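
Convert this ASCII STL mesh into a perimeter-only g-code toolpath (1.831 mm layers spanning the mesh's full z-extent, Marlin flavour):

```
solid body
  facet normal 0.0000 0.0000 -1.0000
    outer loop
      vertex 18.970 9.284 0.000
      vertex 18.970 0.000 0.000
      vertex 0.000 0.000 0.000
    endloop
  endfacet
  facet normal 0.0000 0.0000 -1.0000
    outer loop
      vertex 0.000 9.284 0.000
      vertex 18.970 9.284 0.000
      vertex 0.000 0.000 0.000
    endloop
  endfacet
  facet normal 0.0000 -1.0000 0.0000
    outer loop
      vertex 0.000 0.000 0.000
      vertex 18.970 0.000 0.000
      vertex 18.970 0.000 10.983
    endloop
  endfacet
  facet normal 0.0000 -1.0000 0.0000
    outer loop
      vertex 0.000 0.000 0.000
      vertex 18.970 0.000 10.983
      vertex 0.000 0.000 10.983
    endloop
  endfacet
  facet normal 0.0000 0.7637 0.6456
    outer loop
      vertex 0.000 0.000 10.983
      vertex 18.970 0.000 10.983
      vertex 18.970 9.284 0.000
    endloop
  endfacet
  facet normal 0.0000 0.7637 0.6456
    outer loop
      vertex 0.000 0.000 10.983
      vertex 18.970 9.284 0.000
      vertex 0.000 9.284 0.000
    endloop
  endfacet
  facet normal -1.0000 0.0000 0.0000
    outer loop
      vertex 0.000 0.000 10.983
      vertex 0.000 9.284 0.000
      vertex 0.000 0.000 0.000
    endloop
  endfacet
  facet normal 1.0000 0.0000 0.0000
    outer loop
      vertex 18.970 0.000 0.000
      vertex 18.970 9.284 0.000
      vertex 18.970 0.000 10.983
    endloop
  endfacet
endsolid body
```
; perimeter-only toolpath
G21 ; units = mm
G90 ; absolute positioning
G28 ; home
; layer 1
G0 Z1.831
G0 X0.000 Y0.000
G1 X18.970 Y0.000
G1 X18.970 Y7.737
G1 X0.000 Y7.737
G1 X0.000 Y0.000
; layer 2
G0 Z3.661
G0 X0.000 Y0.000
G1 X18.970 Y0.000
G1 X18.970 Y6.189
G1 X0.000 Y6.189
G1 X0.000 Y0.000
; layer 3
G0 Z5.492
G0 X0.000 Y0.000
G1 X18.970 Y0.000
G1 X18.970 Y4.642
G1 X0.000 Y4.642
G1 X0.000 Y0.000
; layer 4
G0 Z7.322
G0 X0.000 Y0.000
G1 X18.970 Y0.000
G1 X18.970 Y3.095
G1 X0.000 Y3.095
G1 X0.000 Y0.000
; layer 5
G0 Z9.152
G0 X0.000 Y0.000
G1 X18.970 Y0.000
G1 X18.970 Y1.547
G1 X0.000 Y1.547
G1 X0.000 Y0.000
M2 ; end

The solid is a wedge (ramp): 19 × 9.28 mm base, rising to 11 mm along the y=0 edge and sloping linearly to z=0 at y=9.28. Slicing at Δz = 1.831 mm — 6 equal slices spanning the solid's height, so layer i sits at z = i·h/6 — gives 5 non-empty perimeters. Each is a 4-segment closed polygon; G0 lifts to the layer z and rapids to the start vertex, then G1 traces the edges. The cross-section shrinks linearly with z (the slice at the apex is degenerate and omitted).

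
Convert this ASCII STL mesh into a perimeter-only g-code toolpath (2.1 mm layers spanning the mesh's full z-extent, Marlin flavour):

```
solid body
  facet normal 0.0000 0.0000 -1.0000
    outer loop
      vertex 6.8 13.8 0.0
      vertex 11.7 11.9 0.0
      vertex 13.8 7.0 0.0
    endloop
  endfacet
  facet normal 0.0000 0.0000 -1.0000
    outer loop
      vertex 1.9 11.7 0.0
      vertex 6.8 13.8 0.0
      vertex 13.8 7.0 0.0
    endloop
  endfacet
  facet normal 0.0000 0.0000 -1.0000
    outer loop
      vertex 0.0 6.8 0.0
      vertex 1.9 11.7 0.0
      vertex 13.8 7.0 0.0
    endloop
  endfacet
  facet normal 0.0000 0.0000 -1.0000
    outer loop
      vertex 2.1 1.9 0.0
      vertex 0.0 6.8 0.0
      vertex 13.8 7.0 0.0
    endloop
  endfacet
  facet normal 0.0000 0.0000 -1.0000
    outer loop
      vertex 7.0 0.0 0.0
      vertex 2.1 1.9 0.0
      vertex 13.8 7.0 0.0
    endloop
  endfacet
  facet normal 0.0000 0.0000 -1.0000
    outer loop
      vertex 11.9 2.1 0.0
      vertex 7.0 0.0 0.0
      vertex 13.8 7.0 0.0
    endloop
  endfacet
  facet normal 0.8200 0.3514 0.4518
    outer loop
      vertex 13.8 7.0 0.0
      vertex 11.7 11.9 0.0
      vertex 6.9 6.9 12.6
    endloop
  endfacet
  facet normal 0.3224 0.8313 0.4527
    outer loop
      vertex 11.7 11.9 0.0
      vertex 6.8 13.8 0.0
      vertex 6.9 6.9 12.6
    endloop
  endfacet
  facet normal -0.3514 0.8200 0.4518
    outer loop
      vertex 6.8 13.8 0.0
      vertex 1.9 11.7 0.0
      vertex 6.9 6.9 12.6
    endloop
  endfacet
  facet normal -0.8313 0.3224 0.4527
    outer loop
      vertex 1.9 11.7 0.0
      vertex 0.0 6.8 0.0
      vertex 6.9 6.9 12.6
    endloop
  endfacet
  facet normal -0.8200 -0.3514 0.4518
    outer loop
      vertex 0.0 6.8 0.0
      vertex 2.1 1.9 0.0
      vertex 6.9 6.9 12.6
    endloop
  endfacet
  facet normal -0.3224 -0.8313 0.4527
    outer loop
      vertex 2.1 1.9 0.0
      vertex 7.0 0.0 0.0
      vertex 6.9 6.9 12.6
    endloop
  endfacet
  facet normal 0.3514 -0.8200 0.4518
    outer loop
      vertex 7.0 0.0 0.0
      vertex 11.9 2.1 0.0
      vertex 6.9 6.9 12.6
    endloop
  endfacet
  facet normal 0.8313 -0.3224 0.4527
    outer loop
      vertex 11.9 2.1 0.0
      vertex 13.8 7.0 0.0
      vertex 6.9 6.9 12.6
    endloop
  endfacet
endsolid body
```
; perimeter-only toolpath
G21 ; units = mm
G90 ; absolute positioning
G28 ; home
; layer 1
G0 Z2.1
G0 X12.7 Y7.0
G1 X10.9 Y11.1
G1 X6.8 Y12.7
G1 X2.7 Y10.9
G1 X1.2 Y6.8
G1 X2.9 Y2.7
G1 X7.0 Y1.2
G1 X11.1 Y2.9
G1 X12.7 Y7.0
; layer 2
G0 Z4.2
G0 X11.5 Y7.0
G1 X10.1 Y10.2
G1 X6.8 Y11.5
G1 X3.6 Y10.1
G1 X2.3 Y6.8
G1 X3.7 Y3.6
G1 X7.0 Y2.3
G1 X10.2 Y3.7
G1 X11.5 Y7.0
; layer 3
G0 Z6.3
G0 X10.3 Y7.0
G1 X9.3 Y9.4
G1 X6.8 Y10.3
G1 X4.4 Y9.3
G1 X3.5 Y6.8
G1 X4.5 Y4.4
G1 X7.0 Y3.5
G1 X9.4 Y4.5
G1 X10.3 Y7.0
; layer 4
G0 Z8.4
G0 X9.2 Y6.9
G1 X8.5 Y8.6
G1 X6.9 Y9.2
G1 X5.2 Y8.5
G1 X4.6 Y6.9
G1 X5.3 Y5.2
G1 X6.9 Y4.6
G1 X8.6 Y5.3
G1 X9.2 Y6.9
; layer 5
G0 Z10.5
G0 X8.1 Y6.9
G1 X7.7 Y7.7
G1 X6.9 Y8.1
G1 X6.1 Y7.7
G1 X5.8 Y6.9
G1 X6.1 Y6.1
G1 X6.9 Y5.8
G1 X7.7 Y6.1
G1 X8.1 Y6.9
M2 ; end

The solid is a regular 8-sided pyramid, base circumscribed radius ≈ 6.9 mm, apex at z ≈ 12.6 mm. Slicing at Δz = 2.1 mm — 6 equal slices spanning the solid's height, so layer i sits at z = i·h/6 — gives 5 non-empty perimeters. Each is a 8-segment closed polygon; G0 lifts to the layer z and rapids to the start vertex, then G1 traces the edges. The cross-section shrinks linearly with z (the slice at the apex is degenerate and omitted).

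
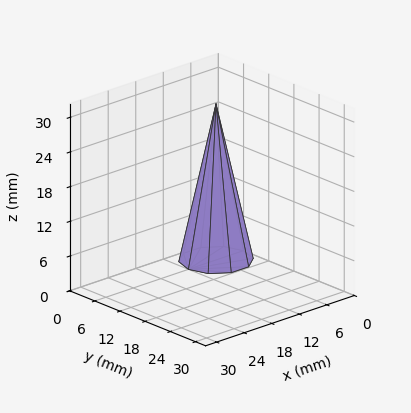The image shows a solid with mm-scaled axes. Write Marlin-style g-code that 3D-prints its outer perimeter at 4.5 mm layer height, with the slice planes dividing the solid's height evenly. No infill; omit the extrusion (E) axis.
Reading the render: the shape is a regular 10-sided pyramid, base circumscribed radius ≈ 6 mm, apex at z ≈ 27 mm (dimensions read to the nearest mm from the axis ticks). For the g-code, the solid's height is divided into equal slices at the stated Δz and each level perimeter traced with G1 moves after a G0 lift.

; perimeter-only toolpath
G21 ; units = mm
G90 ; absolute positioning
G28 ; home
; layer 1
G0 Z4.5
G0 X11.0 Y6.0
G1 X10.1 Y8.9
G1 X7.6 Y10.8
G1 X4.4 Y10.8
G1 X1.9 Y8.9
G1 X1.0 Y6.0
G1 X1.9 Y3.1
G1 X4.4 Y1.2
G1 X7.6 Y1.2
G1 X10.1 Y3.1
G1 X11.0 Y6.0
; layer 2
G0 Z9.0
G0 X10.0 Y6.0
G1 X9.3 Y8.3
G1 X7.3 Y9.8
G1 X4.7 Y9.8
G1 X2.7 Y8.3
G1 X2.0 Y6.0
G1 X2.7 Y3.7
G1 X4.7 Y2.2
G1 X7.3 Y2.2
G1 X9.3 Y3.7
G1 X10.0 Y6.0
; layer 3
G0 Z13.5
G0 X9.0 Y6.0
G1 X8.4 Y7.8
G1 X7.0 Y8.8
G1 X5.0 Y8.8
G1 X3.5 Y7.8
G1 X3.0 Y6.0
G1 X3.5 Y4.2
G1 X5.0 Y3.1
G1 X7.0 Y3.1
G1 X8.4 Y4.2
G1 X9.0 Y6.0
; layer 4
G0 Z18.0
G0 X8.0 Y6.0
G1 X7.6 Y7.2
G1 X6.6 Y7.9
G1 X5.4 Y7.9
G1 X4.4 Y7.2
G1 X4.0 Y6.0
G1 X4.4 Y4.8
G1 X5.4 Y4.1
G1 X6.6 Y4.1
G1 X7.6 Y4.8
G1 X8.0 Y6.0
; layer 5
G0 Z22.5
G0 X7.0 Y6.0
G1 X6.8 Y6.6
G1 X6.3 Y6.9
G1 X5.7 Y6.9
G1 X5.2 Y6.6
G1 X5.0 Y6.0
G1 X5.2 Y5.4
G1 X5.7 Y5.0
G1 X6.3 Y5.0
G1 X6.8 Y5.4
G1 X7.0 Y6.0
M2 ; end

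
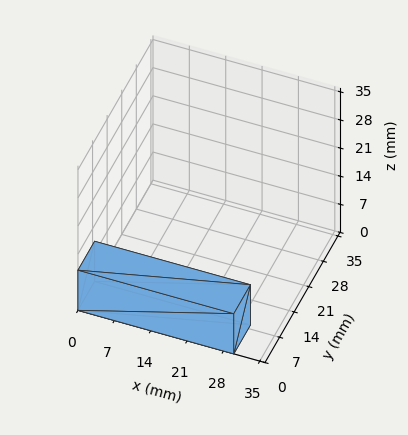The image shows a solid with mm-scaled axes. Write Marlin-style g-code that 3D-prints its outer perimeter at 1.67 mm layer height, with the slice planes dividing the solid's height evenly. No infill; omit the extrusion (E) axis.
Reading the render: the shape is a rectangular box, roughly 30 × 8 mm footprint and 10 mm tall (dimensions read to the nearest mm from the axis ticks). For the g-code, the solid's height is divided into equal slices at the stated Δz and each level perimeter traced with G1 moves after a G0 lift.

; perimeter-only toolpath
G21 ; units = mm
G90 ; absolute positioning
G28 ; home
; layer 1
G0 Z1.67
G0 X0.00 Y0.00
G1 X30.00 Y0.00
G1 X30.00 Y8.00
G1 X0.00 Y8.00
G1 X0.00 Y0.00
; layer 2
G0 Z3.33
G0 X0.00 Y0.00
G1 X30.00 Y0.00
G1 X30.00 Y8.00
G1 X0.00 Y8.00
G1 X0.00 Y0.00
; layer 3
G0 Z5.00
G0 X0.00 Y0.00
G1 X30.00 Y0.00
G1 X30.00 Y8.00
G1 X0.00 Y8.00
G1 X0.00 Y0.00
; layer 4
G0 Z6.67
G0 X0.00 Y0.00
G1 X30.00 Y0.00
G1 X30.00 Y8.00
G1 X0.00 Y8.00
G1 X0.00 Y0.00
; layer 5
G0 Z8.33
G0 X0.00 Y0.00
G1 X30.00 Y0.00
G1 X30.00 Y8.00
G1 X0.00 Y8.00
G1 X0.00 Y0.00
; layer 6
G0 Z10.00
G0 X0.00 Y0.00
G1 X30.00 Y0.00
G1 X30.00 Y8.00
G1 X0.00 Y8.00
G1 X0.00 Y0.00
M2 ; end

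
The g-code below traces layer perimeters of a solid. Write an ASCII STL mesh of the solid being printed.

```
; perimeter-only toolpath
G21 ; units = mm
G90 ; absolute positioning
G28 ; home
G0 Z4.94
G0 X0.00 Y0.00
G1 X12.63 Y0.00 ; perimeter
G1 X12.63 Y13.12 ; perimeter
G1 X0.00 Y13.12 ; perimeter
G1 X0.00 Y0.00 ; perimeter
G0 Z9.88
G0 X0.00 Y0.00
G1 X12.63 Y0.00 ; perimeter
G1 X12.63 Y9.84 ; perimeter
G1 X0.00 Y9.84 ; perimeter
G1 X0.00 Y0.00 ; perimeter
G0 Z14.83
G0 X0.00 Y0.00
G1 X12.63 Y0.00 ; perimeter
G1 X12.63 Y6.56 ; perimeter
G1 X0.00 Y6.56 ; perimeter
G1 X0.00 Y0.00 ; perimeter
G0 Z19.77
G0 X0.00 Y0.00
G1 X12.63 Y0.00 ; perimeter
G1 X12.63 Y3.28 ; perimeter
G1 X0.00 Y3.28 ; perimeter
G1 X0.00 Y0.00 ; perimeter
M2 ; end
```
solid part
  facet normal 0.0000 0.0000 -1.0000
    outer loop
      vertex 12.63 16.40 0.00
      vertex 12.63 0.00 0.00
      vertex 0.00 0.00 0.00
    endloop
  endfacet
  facet normal 0.0000 0.0000 -1.0000
    outer loop
      vertex 0.00 16.40 0.00
      vertex 12.63 16.40 0.00
      vertex 0.00 0.00 0.00
    endloop
  endfacet
  facet normal 0.0000 -1.0000 0.0000
    outer loop
      vertex 0.00 0.00 0.00
      vertex 12.63 0.00 0.00
      vertex 12.63 0.00 24.71
    endloop
  endfacet
  facet normal 0.0000 -1.0000 0.0000
    outer loop
      vertex 0.00 0.00 0.00
      vertex 12.63 0.00 24.71
      vertex 0.00 0.00 24.71
    endloop
  endfacet
  facet normal 0.0000 0.8332 0.5530
    outer loop
      vertex 0.00 0.00 24.71
      vertex 12.63 0.00 24.71
      vertex 12.63 16.40 0.00
    endloop
  endfacet
  facet normal 0.0000 0.8332 0.5530
    outer loop
      vertex 0.00 0.00 24.71
      vertex 12.63 16.40 0.00
      vertex 0.00 16.40 0.00
    endloop
  endfacet
  facet normal -1.0000 0.0000 0.0000
    outer loop
      vertex 0.00 0.00 24.71
      vertex 0.00 16.40 0.00
      vertex 0.00 0.00 0.00
    endloop
  endfacet
  facet normal 1.0000 0.0000 0.0000
    outer loop
      vertex 12.63 0.00 0.00
      vertex 12.63 16.40 0.00
      vertex 12.63 0.00 24.71
    endloop
  endfacet
endsolid part

The G0 Z moves step by Δz≈4.94 mm. The G1 loops shrink linearly with z, so the solid tapers from its base footprint up to z≈24.7. Closing with a flat bottom cap and the tapered top and triangulating gives 8 facets — a wedge (ramp): 12.6 × 16.4 mm base, rising to 24.7 mm along the y=0 edge and sloping linearly to z=0 at y=16.4.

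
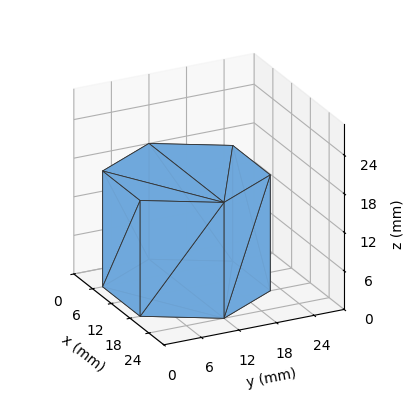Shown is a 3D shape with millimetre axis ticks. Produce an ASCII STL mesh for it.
Reading the render: the shape is a regular 6-sided prism (a cylinder approximated with 6 flat sides), circumscribed radius ≈ 12 mm, height ≈ 18 mm (dimensions read to the nearest mm from the axis ticks). For the STL, each face is triangulated and given an outward normal.

solid part
  facet normal 0.0000 0.0000 -1.0000
    outer loop
      vertex 6.000 22.392 0.000
      vertex 18.000 22.392 0.000
      vertex 24.000 12.000 0.000
    endloop
  endfacet
  facet normal 0.0000 0.0000 -1.0000
    outer loop
      vertex 0.000 12.000 0.000
      vertex 6.000 22.392 0.000
      vertex 24.000 12.000 0.000
    endloop
  endfacet
  facet normal 0.0000 0.0000 -1.0000
    outer loop
      vertex 6.000 1.608 0.000
      vertex 0.000 12.000 0.000
      vertex 24.000 12.000 0.000
    endloop
  endfacet
  facet normal 0.0000 0.0000 -1.0000
    outer loop
      vertex 18.000 1.608 0.000
      vertex 6.000 1.608 0.000
      vertex 24.000 12.000 0.000
    endloop
  endfacet
  facet normal 0.0000 0.0000 1.0000
    outer loop
      vertex 24.000 12.000 18.000
      vertex 18.000 22.392 18.000
      vertex 6.000 22.392 18.000
    endloop
  endfacet
  facet normal 0.0000 0.0000 1.0000
    outer loop
      vertex 24.000 12.000 18.000
      vertex 6.000 22.392 18.000
      vertex 0.000 12.000 18.000
    endloop
  endfacet
  facet normal 0.0000 0.0000 1.0000
    outer loop
      vertex 24.000 12.000 18.000
      vertex 0.000 12.000 18.000
      vertex 6.000 1.608 18.000
    endloop
  endfacet
  facet normal 0.0000 0.0000 1.0000
    outer loop
      vertex 24.000 12.000 18.000
      vertex 6.000 1.608 18.000
      vertex 18.000 1.608 18.000
    endloop
  endfacet
  facet normal 0.8660 0.5000 0.0000
    outer loop
      vertex 24.000 12.000 0.000
      vertex 18.000 22.392 0.000
      vertex 18.000 22.392 18.000
    endloop
  endfacet
  facet normal 0.8660 0.5000 0.0000
    outer loop
      vertex 24.000 12.000 0.000
      vertex 18.000 22.392 18.000
      vertex 24.000 12.000 18.000
    endloop
  endfacet
  facet normal 0.0000 1.0000 0.0000
    outer loop
      vertex 18.000 22.392 0.000
      vertex 6.000 22.392 0.000
      vertex 6.000 22.392 18.000
    endloop
  endfacet
  facet normal 0.0000 1.0000 0.0000
    outer loop
      vertex 18.000 22.392 0.000
      vertex 6.000 22.392 18.000
      vertex 18.000 22.392 18.000
    endloop
  endfacet
  facet normal -0.8660 0.5000 0.0000
    outer loop
      vertex 6.000 22.392 0.000
      vertex 0.000 12.000 0.000
      vertex 0.000 12.000 18.000
    endloop
  endfacet
  facet normal -0.8660 0.5000 0.0000
    outer loop
      vertex 6.000 22.392 0.000
      vertex 0.000 12.000 18.000
      vertex 6.000 22.392 18.000
    endloop
  endfacet
  facet normal -0.8660 -0.5000 0.0000
    outer loop
      vertex 0.000 12.000 0.000
      vertex 6.000 1.608 0.000
      vertex 6.000 1.608 18.000
    endloop
  endfacet
  facet normal -0.8660 -0.5000 0.0000
    outer loop
      vertex 0.000 12.000 0.000
      vertex 6.000 1.608 18.000
      vertex 0.000 12.000 18.000
    endloop
  endfacet
  facet normal 0.0000 -1.0000 0.0000
    outer loop
      vertex 6.000 1.608 0.000
      vertex 18.000 1.608 0.000
      vertex 18.000 1.608 18.000
    endloop
  endfacet
  facet normal 0.0000 -1.0000 0.0000
    outer loop
      vertex 6.000 1.608 0.000
      vertex 18.000 1.608 18.000
      vertex 6.000 1.608 18.000
    endloop
  endfacet
  facet normal 0.8660 -0.5000 0.0000
    outer loop
      vertex 18.000 1.608 0.000
      vertex 24.000 12.000 0.000
      vertex 24.000 12.000 18.000
    endloop
  endfacet
  facet normal 0.8660 -0.5000 0.0000
    outer loop
      vertex 18.000 1.608 0.000
      vertex 24.000 12.000 18.000
      vertex 18.000 1.608 18.000
    endloop
  endfacet
endsolid part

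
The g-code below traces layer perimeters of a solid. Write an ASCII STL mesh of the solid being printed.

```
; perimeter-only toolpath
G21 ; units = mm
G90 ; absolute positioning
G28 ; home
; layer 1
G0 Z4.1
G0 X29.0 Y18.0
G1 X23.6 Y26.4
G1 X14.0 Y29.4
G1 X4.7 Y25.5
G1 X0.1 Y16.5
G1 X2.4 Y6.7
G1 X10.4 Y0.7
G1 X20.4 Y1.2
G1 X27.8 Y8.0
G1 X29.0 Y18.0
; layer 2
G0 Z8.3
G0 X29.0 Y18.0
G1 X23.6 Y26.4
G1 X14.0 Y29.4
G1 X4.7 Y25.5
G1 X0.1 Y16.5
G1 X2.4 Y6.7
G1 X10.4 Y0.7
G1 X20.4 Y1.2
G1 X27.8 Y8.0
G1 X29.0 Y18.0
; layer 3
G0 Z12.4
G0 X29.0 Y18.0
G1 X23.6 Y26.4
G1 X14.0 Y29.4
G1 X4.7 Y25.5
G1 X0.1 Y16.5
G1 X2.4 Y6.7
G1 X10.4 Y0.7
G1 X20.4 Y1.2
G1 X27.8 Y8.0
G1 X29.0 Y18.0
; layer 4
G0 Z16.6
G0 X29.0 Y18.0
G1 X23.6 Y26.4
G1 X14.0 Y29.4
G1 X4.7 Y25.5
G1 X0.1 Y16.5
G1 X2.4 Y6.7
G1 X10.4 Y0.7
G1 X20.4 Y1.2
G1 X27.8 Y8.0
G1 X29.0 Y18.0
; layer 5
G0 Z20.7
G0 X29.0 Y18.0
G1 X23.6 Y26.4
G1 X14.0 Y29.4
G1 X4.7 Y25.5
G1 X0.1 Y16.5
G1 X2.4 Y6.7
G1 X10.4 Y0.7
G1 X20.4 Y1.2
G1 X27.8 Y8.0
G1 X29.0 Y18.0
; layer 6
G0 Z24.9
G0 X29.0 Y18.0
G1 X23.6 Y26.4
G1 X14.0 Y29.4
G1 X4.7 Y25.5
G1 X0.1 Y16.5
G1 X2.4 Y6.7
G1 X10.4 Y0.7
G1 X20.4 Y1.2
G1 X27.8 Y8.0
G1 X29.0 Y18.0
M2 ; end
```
solid part
  facet normal 0.0000 0.0000 -1.0000
    outer loop
      vertex 14.0 29.4 0.0
      vertex 23.6 26.4 0.0
      vertex 29.0 18.0 0.0
    endloop
  endfacet
  facet normal 0.0000 0.0000 -1.0000
    outer loop
      vertex 4.7 25.5 0.0
      vertex 14.0 29.4 0.0
      vertex 29.0 18.0 0.0
    endloop
  endfacet
  facet normal 0.0000 0.0000 -1.0000
    outer loop
      vertex 0.1 16.5 0.0
      vertex 4.7 25.5 0.0
      vertex 29.0 18.0 0.0
    endloop
  endfacet
  facet normal 0.0000 0.0000 -1.0000
    outer loop
      vertex 2.4 6.7 0.0
      vertex 0.1 16.5 0.0
      vertex 29.0 18.0 0.0
    endloop
  endfacet
  facet normal 0.0000 0.0000 -1.0000
    outer loop
      vertex 10.4 0.7 0.0
      vertex 2.4 6.7 0.0
      vertex 29.0 18.0 0.0
    endloop
  endfacet
  facet normal 0.0000 0.0000 -1.0000
    outer loop
      vertex 20.4 1.2 0.0
      vertex 10.4 0.7 0.0
      vertex 29.0 18.0 0.0
    endloop
  endfacet
  facet normal 0.0000 0.0000 -1.0000
    outer loop
      vertex 27.8 8.0 0.0
      vertex 20.4 1.2 0.0
      vertex 29.0 18.0 0.0
    endloop
  endfacet
  facet normal 0.0000 0.0000 1.0000
    outer loop
      vertex 29.0 18.0 24.9
      vertex 23.6 26.4 24.9
      vertex 14.0 29.4 24.9
    endloop
  endfacet
  facet normal 0.0000 0.0000 1.0000
    outer loop
      vertex 29.0 18.0 24.9
      vertex 14.0 29.4 24.9
      vertex 4.7 25.5 24.9
    endloop
  endfacet
  facet normal 0.0000 0.0000 1.0000
    outer loop
      vertex 29.0 18.0 24.9
      vertex 4.7 25.5 24.9
      vertex 0.1 16.5 24.9
    endloop
  endfacet
  facet normal 0.0000 0.0000 1.0000
    outer loop
      vertex 29.0 18.0 24.9
      vertex 0.1 16.5 24.9
      vertex 2.4 6.7 24.9
    endloop
  endfacet
  facet normal 0.0000 0.0000 1.0000
    outer loop
      vertex 29.0 18.0 24.9
      vertex 2.4 6.7 24.9
      vertex 10.4 0.7 24.9
    endloop
  endfacet
  facet normal 0.0000 0.0000 1.0000
    outer loop
      vertex 29.0 18.0 24.9
      vertex 10.4 0.7 24.9
      vertex 20.4 1.2 24.9
    endloop
  endfacet
  facet normal 0.0000 0.0000 1.0000
    outer loop
      vertex 29.0 18.0 24.9
      vertex 20.4 1.2 24.9
      vertex 27.8 8.0 24.9
    endloop
  endfacet
  facet normal 0.8412 0.5408 0.0000
    outer loop
      vertex 29.0 18.0 0.0
      vertex 23.6 26.4 0.0
      vertex 23.6 26.4 24.9
    endloop
  endfacet
  facet normal 0.8412 0.5408 0.0000
    outer loop
      vertex 29.0 18.0 0.0
      vertex 23.6 26.4 24.9
      vertex 29.0 18.0 24.9
    endloop
  endfacet
  facet normal 0.2983 0.9545 0.0000
    outer loop
      vertex 23.6 26.4 0.0
      vertex 14.0 29.4 0.0
      vertex 14.0 29.4 24.9
    endloop
  endfacet
  facet normal 0.2983 0.9545 0.0000
    outer loop
      vertex 23.6 26.4 0.0
      vertex 14.0 29.4 24.9
      vertex 23.6 26.4 24.9
    endloop
  endfacet
  facet normal -0.3867 0.9222 0.0000
    outer loop
      vertex 14.0 29.4 0.0
      vertex 4.7 25.5 0.0
      vertex 4.7 25.5 24.9
    endloop
  endfacet
  facet normal -0.3867 0.9222 0.0000
    outer loop
      vertex 14.0 29.4 0.0
      vertex 4.7 25.5 24.9
      vertex 14.0 29.4 24.9
    endloop
  endfacet
  facet normal -0.8904 0.4551 0.0000
    outer loop
      vertex 4.7 25.5 0.0
      vertex 0.1 16.5 0.0
      vertex 0.1 16.5 24.9
    endloop
  endfacet
  facet normal -0.8904 0.4551 0.0000
    outer loop
      vertex 4.7 25.5 0.0
      vertex 0.1 16.5 24.9
      vertex 4.7 25.5 24.9
    endloop
  endfacet
  facet normal -0.9735 -0.2285 0.0000
    outer loop
      vertex 0.1 16.5 0.0
      vertex 2.4 6.7 0.0
      vertex 2.4 6.7 24.9
    endloop
  endfacet
  facet normal -0.9735 -0.2285 0.0000
    outer loop
      vertex 0.1 16.5 0.0
      vertex 2.4 6.7 24.9
      vertex 0.1 16.5 24.9
    endloop
  endfacet
  facet normal -0.6000 -0.8000 0.0000
    outer loop
      vertex 2.4 6.7 0.0
      vertex 10.4 0.7 0.0
      vertex 10.4 0.7 24.9
    endloop
  endfacet
  facet normal -0.6000 -0.8000 0.0000
    outer loop
      vertex 2.4 6.7 0.0
      vertex 10.4 0.7 24.9
      vertex 2.4 6.7 24.9
    endloop
  endfacet
  facet normal 0.0499 -0.9988 0.0000
    outer loop
      vertex 10.4 0.7 0.0
      vertex 20.4 1.2 0.0
      vertex 20.4 1.2 24.9
    endloop
  endfacet
  facet normal 0.0499 -0.9988 0.0000
    outer loop
      vertex 10.4 0.7 0.0
      vertex 20.4 1.2 24.9
      vertex 10.4 0.7 24.9
    endloop
  endfacet
  facet normal 0.6766 -0.7363 0.0000
    outer loop
      vertex 20.4 1.2 0.0
      vertex 27.8 8.0 0.0
      vertex 27.8 8.0 24.9
    endloop
  endfacet
  facet normal 0.6766 -0.7363 0.0000
    outer loop
      vertex 20.4 1.2 0.0
      vertex 27.8 8.0 24.9
      vertex 20.4 1.2 24.9
    endloop
  endfacet
  facet normal 0.9929 -0.1191 0.0000
    outer loop
      vertex 27.8 8.0 0.0
      vertex 29.0 18.0 0.0
      vertex 29.0 18.0 24.9
    endloop
  endfacet
  facet normal 0.9929 -0.1191 0.0000
    outer loop
      vertex 27.8 8.0 0.0
      vertex 29.0 18.0 24.9
      vertex 27.8 8.0 24.9
    endloop
  endfacet
endsolid part

The G0 Z moves step by Δz≈4.1 mm. Every layer's G1 loop is the same polygon, so the solid is a straight extrusion of it from z=0 to z≈24.9. Closing with flat bottom and top caps and triangulating gives 32 facets — a regular 9-sided prism (a cylinder approximated with 9 flat sides), circumscribed radius ≈ 14.7 mm, height ≈ 24.9 mm.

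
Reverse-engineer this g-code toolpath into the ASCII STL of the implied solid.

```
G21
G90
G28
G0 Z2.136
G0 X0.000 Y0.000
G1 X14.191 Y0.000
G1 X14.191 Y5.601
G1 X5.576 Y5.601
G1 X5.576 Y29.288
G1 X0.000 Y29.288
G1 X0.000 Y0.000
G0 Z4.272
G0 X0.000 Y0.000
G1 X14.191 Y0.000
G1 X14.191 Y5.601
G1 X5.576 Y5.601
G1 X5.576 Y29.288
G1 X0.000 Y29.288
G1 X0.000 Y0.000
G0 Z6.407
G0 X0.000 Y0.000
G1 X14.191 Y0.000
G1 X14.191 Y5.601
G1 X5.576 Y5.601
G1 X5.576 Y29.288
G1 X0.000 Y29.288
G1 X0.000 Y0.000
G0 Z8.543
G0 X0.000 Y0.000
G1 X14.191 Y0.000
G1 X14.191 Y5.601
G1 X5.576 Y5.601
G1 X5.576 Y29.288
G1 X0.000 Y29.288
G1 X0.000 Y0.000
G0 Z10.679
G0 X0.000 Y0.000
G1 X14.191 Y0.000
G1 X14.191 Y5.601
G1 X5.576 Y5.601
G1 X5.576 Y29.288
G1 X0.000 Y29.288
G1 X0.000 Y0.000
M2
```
solid part
  facet normal 0.0000 0.0000 -1.0000
    outer loop
      vertex 14.191 5.601 0.000
      vertex 14.191 0.000 0.000
      vertex 0.000 0.000 0.000
    endloop
  endfacet
  facet normal 0.0000 0.0000 -1.0000
    outer loop
      vertex 5.576 5.601 0.000
      vertex 14.191 5.601 0.000
      vertex 0.000 0.000 0.000
    endloop
  endfacet
  facet normal 0.0000 0.0000 -1.0000
    outer loop
      vertex 5.576 29.288 0.000
      vertex 5.576 5.601 0.000
      vertex 0.000 0.000 0.000
    endloop
  endfacet
  facet normal 0.0000 0.0000 -1.0000
    outer loop
      vertex 0.000 29.288 0.000
      vertex 5.576 29.288 0.000
      vertex 0.000 0.000 0.000
    endloop
  endfacet
  facet normal 0.0000 0.0000 1.0000
    outer loop
      vertex 0.000 0.000 10.679
      vertex 14.191 0.000 10.679
      vertex 14.191 5.601 10.679
    endloop
  endfacet
  facet normal 0.0000 0.0000 1.0000
    outer loop
      vertex 0.000 0.000 10.679
      vertex 14.191 5.601 10.679
      vertex 5.576 5.601 10.679
    endloop
  endfacet
  facet normal 0.0000 0.0000 1.0000
    outer loop
      vertex 0.000 0.000 10.679
      vertex 5.576 5.601 10.679
      vertex 5.576 29.288 10.679
    endloop
  endfacet
  facet normal 0.0000 0.0000 1.0000
    outer loop
      vertex 0.000 0.000 10.679
      vertex 5.576 29.288 10.679
      vertex 0.000 29.288 10.679
    endloop
  endfacet
  facet normal 0.0000 -1.0000 0.0000
    outer loop
      vertex 0.000 0.000 0.000
      vertex 14.191 0.000 0.000
      vertex 14.191 0.000 10.679
    endloop
  endfacet
  facet normal 0.0000 -1.0000 0.0000
    outer loop
      vertex 0.000 0.000 0.000
      vertex 14.191 0.000 10.679
      vertex 0.000 0.000 10.679
    endloop
  endfacet
  facet normal 1.0000 0.0000 0.0000
    outer loop
      vertex 14.191 0.000 0.000
      vertex 14.191 5.601 0.000
      vertex 14.191 5.601 10.679
    endloop
  endfacet
  facet normal 1.0000 0.0000 0.0000
    outer loop
      vertex 14.191 0.000 0.000
      vertex 14.191 5.601 10.679
      vertex 14.191 0.000 10.679
    endloop
  endfacet
  facet normal 0.0000 1.0000 0.0000
    outer loop
      vertex 14.191 5.601 0.000
      vertex 5.576 5.601 0.000
      vertex 5.576 5.601 10.679
    endloop
  endfacet
  facet normal 0.0000 1.0000 0.0000
    outer loop
      vertex 14.191 5.601 0.000
      vertex 5.576 5.601 10.679
      vertex 14.191 5.601 10.679
    endloop
  endfacet
  facet normal 1.0000 0.0000 0.0000
    outer loop
      vertex 5.576 5.601 0.000
      vertex 5.576 29.288 0.000
      vertex 5.576 29.288 10.679
    endloop
  endfacet
  facet normal 1.0000 0.0000 0.0000
    outer loop
      vertex 5.576 5.601 0.000
      vertex 5.576 29.288 10.679
      vertex 5.576 5.601 10.679
    endloop
  endfacet
  facet normal 0.0000 1.0000 0.0000
    outer loop
      vertex 5.576 29.288 0.000
      vertex 0.000 29.288 0.000
      vertex 0.000 29.288 10.679
    endloop
  endfacet
  facet normal 0.0000 1.0000 0.0000
    outer loop
      vertex 5.576 29.288 0.000
      vertex 0.000 29.288 10.679
      vertex 5.576 29.288 10.679
    endloop
  endfacet
  facet normal -1.0000 0.0000 0.0000
    outer loop
      vertex 0.000 29.288 0.000
      vertex 0.000 0.000 0.000
      vertex 0.000 0.000 10.679
    endloop
  endfacet
  facet normal -1.0000 0.0000 0.0000
    outer loop
      vertex 0.000 29.288 0.000
      vertex 0.000 0.000 10.679
      vertex 0.000 29.288 10.679
    endloop
  endfacet
endsolid part

The G0 Z moves step by Δz≈2.136 mm. Every layer's G1 loop is the same polygon, so the solid is a straight extrusion of it from z=0 to z≈10.7. Closing with flat bottom and top caps and triangulating gives 20 facets — an L-shaped prism: outer 14.2 × 29.3 mm, arm thicknesses ≈ 5.6 mm (horizontal) and 5.58 mm (vertical), extruded 10.7 mm in z.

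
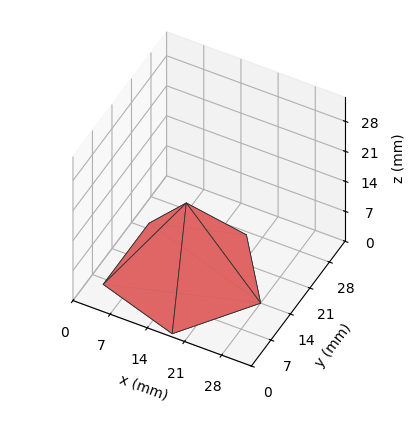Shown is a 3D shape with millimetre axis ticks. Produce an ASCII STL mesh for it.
Reading the render: the shape is a regular 5-sided pyramid, base circumscribed radius ≈ 14 mm, apex at z ≈ 17 mm (dimensions read to the nearest mm from the axis ticks). For the STL, each face is triangulated and given an outward normal.

solid part
  facet normal 0.0000 0.0000 -1.0000
    outer loop
      vertex 2.67 22.23 0.00
      vertex 18.33 27.31 0.00
      vertex 28.00 14.00 0.00
    endloop
  endfacet
  facet normal 0.0000 0.0000 -1.0000
    outer loop
      vertex 2.67 5.77 0.00
      vertex 2.67 22.23 0.00
      vertex 28.00 14.00 0.00
    endloop
  endfacet
  facet normal 0.0000 0.0000 -1.0000
    outer loop
      vertex 18.33 0.69 0.00
      vertex 2.67 5.77 0.00
      vertex 28.00 14.00 0.00
    endloop
  endfacet
  facet normal 0.6733 0.4892 0.5545
    outer loop
      vertex 28.00 14.00 0.00
      vertex 18.33 27.31 0.00
      vertex 14.00 14.00 17.00
    endloop
  endfacet
  facet normal -0.2568 0.7916 0.5544
    outer loop
      vertex 18.33 27.31 0.00
      vertex 2.67 22.23 0.00
      vertex 14.00 14.00 17.00
    endloop
  endfacet
  facet normal -0.8321 0.0000 0.5546
    outer loop
      vertex 2.67 22.23 0.00
      vertex 2.67 5.77 0.00
      vertex 14.00 14.00 17.00
    endloop
  endfacet
  facet normal -0.2568 -0.7916 0.5544
    outer loop
      vertex 2.67 5.77 0.00
      vertex 18.33 0.69 0.00
      vertex 14.00 14.00 17.00
    endloop
  endfacet
  facet normal 0.6733 -0.4892 0.5545
    outer loop
      vertex 18.33 0.69 0.00
      vertex 28.00 14.00 0.00
      vertex 14.00 14.00 17.00
    endloop
  endfacet
endsolid part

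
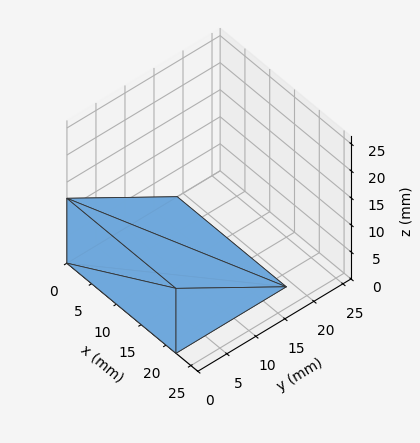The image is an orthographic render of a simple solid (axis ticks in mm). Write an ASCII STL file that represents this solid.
Reading the render: the shape is a wedge (ramp): 22 × 19 mm base, rising to 12 mm along the y=0 edge and sloping linearly to z=0 at y=19 (dimensions read to the nearest mm from the axis ticks). For the STL, each face is triangulated and given an outward normal.

solid part
  facet normal 0.0000 0.0000 -1.0000
    outer loop
      vertex 22.000 19.000 0.000
      vertex 22.000 0.000 0.000
      vertex 0.000 0.000 0.000
    endloop
  endfacet
  facet normal 0.0000 0.0000 -1.0000
    outer loop
      vertex 0.000 19.000 0.000
      vertex 22.000 19.000 0.000
      vertex 0.000 0.000 0.000
    endloop
  endfacet
  facet normal 0.0000 -1.0000 0.0000
    outer loop
      vertex 0.000 0.000 0.000
      vertex 22.000 0.000 0.000
      vertex 22.000 0.000 12.000
    endloop
  endfacet
  facet normal 0.0000 -1.0000 0.0000
    outer loop
      vertex 0.000 0.000 0.000
      vertex 22.000 0.000 12.000
      vertex 0.000 0.000 12.000
    endloop
  endfacet
  facet normal 0.0000 0.5340 0.8455
    outer loop
      vertex 0.000 0.000 12.000
      vertex 22.000 0.000 12.000
      vertex 22.000 19.000 0.000
    endloop
  endfacet
  facet normal 0.0000 0.5340 0.8455
    outer loop
      vertex 0.000 0.000 12.000
      vertex 22.000 19.000 0.000
      vertex 0.000 19.000 0.000
    endloop
  endfacet
  facet normal -1.0000 0.0000 0.0000
    outer loop
      vertex 0.000 0.000 12.000
      vertex 0.000 19.000 0.000
      vertex 0.000 0.000 0.000
    endloop
  endfacet
  facet normal 1.0000 0.0000 0.0000
    outer loop
      vertex 22.000 0.000 0.000
      vertex 22.000 19.000 0.000
      vertex 22.000 0.000 12.000
    endloop
  endfacet
endsolid part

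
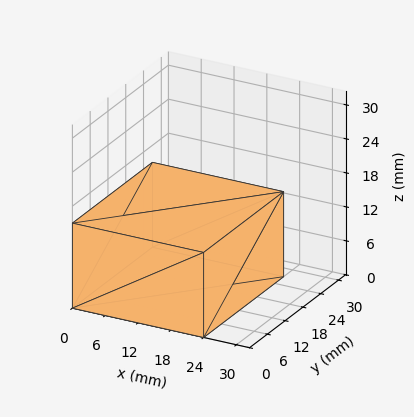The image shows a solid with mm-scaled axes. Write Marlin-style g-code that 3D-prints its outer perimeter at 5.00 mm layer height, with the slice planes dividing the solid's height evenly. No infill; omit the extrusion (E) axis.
Reading the render: the shape is a rectangular box, roughly 24 × 27 mm footprint and 15 mm tall (dimensions read to the nearest mm from the axis ticks). For the g-code, the solid's height is divided into equal slices at the stated Δz and each level perimeter traced with G1 moves after a G0 lift.

; perimeter-only toolpath
G21 ; units = mm
G90 ; absolute positioning
G28 ; home
; layer 1
G0 Z5.00
G0 X0.00 Y0.00
G1 X24.00 Y0.00
G1 X24.00 Y27.00
G1 X0.00 Y27.00
G1 X0.00 Y0.00
; layer 2
G0 Z10.00
G0 X0.00 Y0.00
G1 X24.00 Y0.00
G1 X24.00 Y27.00
G1 X0.00 Y27.00
G1 X0.00 Y0.00
; layer 3
G0 Z15.00
G0 X0.00 Y0.00
G1 X24.00 Y0.00
G1 X24.00 Y27.00
G1 X0.00 Y27.00
G1 X0.00 Y0.00
M2 ; end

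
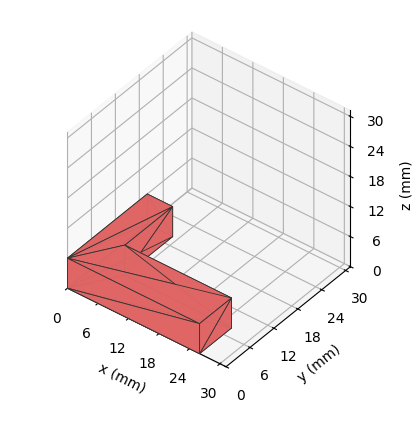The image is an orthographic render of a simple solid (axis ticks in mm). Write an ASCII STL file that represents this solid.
Reading the render: the shape is an L-shaped prism: outer 26 × 20 mm, arm thicknesses ≈ 8 mm (horizontal) and 5 mm (vertical), extruded 6 mm in z (dimensions read to the nearest mm from the axis ticks). For the STL, each face is triangulated and given an outward normal.

solid part
  facet normal 0.0000 0.0000 -1.0000
    outer loop
      vertex 26.0 8.0 0.0
      vertex 26.0 0.0 0.0
      vertex 0.0 0.0 0.0
    endloop
  endfacet
  facet normal 0.0000 0.0000 -1.0000
    outer loop
      vertex 5.0 8.0 0.0
      vertex 26.0 8.0 0.0
      vertex 0.0 0.0 0.0
    endloop
  endfacet
  facet normal 0.0000 0.0000 -1.0000
    outer loop
      vertex 5.0 20.0 0.0
      vertex 5.0 8.0 0.0
      vertex 0.0 0.0 0.0
    endloop
  endfacet
  facet normal 0.0000 0.0000 -1.0000
    outer loop
      vertex 0.0 20.0 0.0
      vertex 5.0 20.0 0.0
      vertex 0.0 0.0 0.0
    endloop
  endfacet
  facet normal 0.0000 0.0000 1.0000
    outer loop
      vertex 0.0 0.0 6.0
      vertex 26.0 0.0 6.0
      vertex 26.0 8.0 6.0
    endloop
  endfacet
  facet normal 0.0000 0.0000 1.0000
    outer loop
      vertex 0.0 0.0 6.0
      vertex 26.0 8.0 6.0
      vertex 5.0 8.0 6.0
    endloop
  endfacet
  facet normal 0.0000 0.0000 1.0000
    outer loop
      vertex 0.0 0.0 6.0
      vertex 5.0 8.0 6.0
      vertex 5.0 20.0 6.0
    endloop
  endfacet
  facet normal 0.0000 0.0000 1.0000
    outer loop
      vertex 0.0 0.0 6.0
      vertex 5.0 20.0 6.0
      vertex 0.0 20.0 6.0
    endloop
  endfacet
  facet normal 0.0000 -1.0000 0.0000
    outer loop
      vertex 0.0 0.0 0.0
      vertex 26.0 0.0 0.0
      vertex 26.0 0.0 6.0
    endloop
  endfacet
  facet normal 0.0000 -1.0000 0.0000
    outer loop
      vertex 0.0 0.0 0.0
      vertex 26.0 0.0 6.0
      vertex 0.0 0.0 6.0
    endloop
  endfacet
  facet normal 1.0000 0.0000 0.0000
    outer loop
      vertex 26.0 0.0 0.0
      vertex 26.0 8.0 0.0
      vertex 26.0 8.0 6.0
    endloop
  endfacet
  facet normal 1.0000 0.0000 0.0000
    outer loop
      vertex 26.0 0.0 0.0
      vertex 26.0 8.0 6.0
      vertex 26.0 0.0 6.0
    endloop
  endfacet
  facet normal 0.0000 1.0000 0.0000
    outer loop
      vertex 26.0 8.0 0.0
      vertex 5.0 8.0 0.0
      vertex 5.0 8.0 6.0
    endloop
  endfacet
  facet normal 0.0000 1.0000 0.0000
    outer loop
      vertex 26.0 8.0 0.0
      vertex 5.0 8.0 6.0
      vertex 26.0 8.0 6.0
    endloop
  endfacet
  facet normal 1.0000 0.0000 0.0000
    outer loop
      vertex 5.0 8.0 0.0
      vertex 5.0 20.0 0.0
      vertex 5.0 20.0 6.0
    endloop
  endfacet
  facet normal 1.0000 0.0000 0.0000
    outer loop
      vertex 5.0 8.0 0.0
      vertex 5.0 20.0 6.0
      vertex 5.0 8.0 6.0
    endloop
  endfacet
  facet normal 0.0000 1.0000 0.0000
    outer loop
      vertex 5.0 20.0 0.0
      vertex 0.0 20.0 0.0
      vertex 0.0 20.0 6.0
    endloop
  endfacet
  facet normal 0.0000 1.0000 0.0000
    outer loop
      vertex 5.0 20.0 0.0
      vertex 0.0 20.0 6.0
      vertex 5.0 20.0 6.0
    endloop
  endfacet
  facet normal -1.0000 0.0000 0.0000
    outer loop
      vertex 0.0 20.0 0.0
      vertex 0.0 0.0 0.0
      vertex 0.0 0.0 6.0
    endloop
  endfacet
  facet normal -1.0000 0.0000 0.0000
    outer loop
      vertex 0.0 20.0 0.0
      vertex 0.0 0.0 6.0
      vertex 0.0 20.0 6.0
    endloop
  endfacet
endsolid part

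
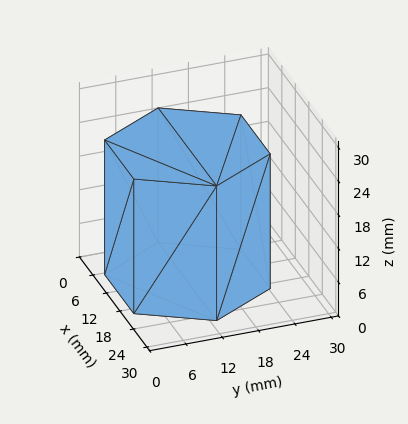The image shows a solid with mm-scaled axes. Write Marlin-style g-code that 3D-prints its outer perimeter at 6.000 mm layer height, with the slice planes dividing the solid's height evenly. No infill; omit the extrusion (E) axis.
Reading the render: the shape is a regular 6-sided prism (a cylinder approximated with 6 flat sides), circumscribed radius ≈ 13 mm, height ≈ 24 mm (dimensions read to the nearest mm from the axis ticks). For the g-code, the solid's height is divided into equal slices at the stated Δz and each level perimeter traced with G1 moves after a G0 lift.

; perimeter-only toolpath
G21 ; units = mm
G90 ; absolute positioning
G28 ; home
; layer 1
G0 Z6.000
G0 X26.000 Y13.000
G1 X19.500 Y24.258
G1 X6.500 Y24.258
G1 X0.000 Y13.000
G1 X6.500 Y1.742
G1 X19.500 Y1.742
G1 X26.000 Y13.000
; layer 2
G0 Z12.000
G0 X26.000 Y13.000
G1 X19.500 Y24.258
G1 X6.500 Y24.258
G1 X0.000 Y13.000
G1 X6.500 Y1.742
G1 X19.500 Y1.742
G1 X26.000 Y13.000
; layer 3
G0 Z18.000
G0 X26.000 Y13.000
G1 X19.500 Y24.258
G1 X6.500 Y24.258
G1 X0.000 Y13.000
G1 X6.500 Y1.742
G1 X19.500 Y1.742
G1 X26.000 Y13.000
; layer 4
G0 Z24.000
G0 X26.000 Y13.000
G1 X19.500 Y24.258
G1 X6.500 Y24.258
G1 X0.000 Y13.000
G1 X6.500 Y1.742
G1 X19.500 Y1.742
G1 X26.000 Y13.000
M2 ; end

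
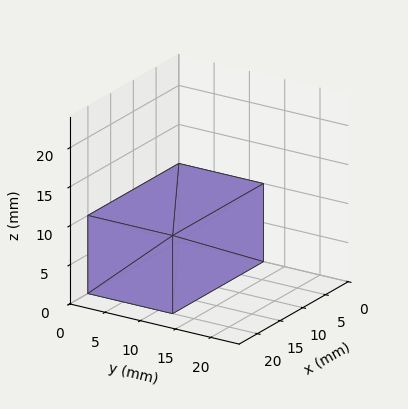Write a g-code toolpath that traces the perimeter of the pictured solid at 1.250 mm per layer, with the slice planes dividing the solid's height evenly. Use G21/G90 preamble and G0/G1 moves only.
Reading the render: the shape is a rectangular box, roughly 20 × 12 mm footprint and 10 mm tall (dimensions read to the nearest mm from the axis ticks). For the g-code, the solid's height is divided into equal slices at the stated Δz and each level perimeter traced with G1 moves after a G0 lift.

; perimeter-only toolpath
G21 ; units = mm
G90 ; absolute positioning
G28 ; home
; layer 1
G0 Z1.250
G0 X0.000 Y0.000
G1 X20.000 Y0.000
G1 X20.000 Y12.000
G1 X0.000 Y12.000
G1 X0.000 Y0.000
; layer 2
G0 Z2.500
G0 X0.000 Y0.000
G1 X20.000 Y0.000
G1 X20.000 Y12.000
G1 X0.000 Y12.000
G1 X0.000 Y0.000
; layer 3
G0 Z3.750
G0 X0.000 Y0.000
G1 X20.000 Y0.000
G1 X20.000 Y12.000
G1 X0.000 Y12.000
G1 X0.000 Y0.000
; layer 4
G0 Z5.000
G0 X0.000 Y0.000
G1 X20.000 Y0.000
G1 X20.000 Y12.000
G1 X0.000 Y12.000
G1 X0.000 Y0.000
; layer 5
G0 Z6.250
G0 X0.000 Y0.000
G1 X20.000 Y0.000
G1 X20.000 Y12.000
G1 X0.000 Y12.000
G1 X0.000 Y0.000
; layer 6
G0 Z7.500
G0 X0.000 Y0.000
G1 X20.000 Y0.000
G1 X20.000 Y12.000
G1 X0.000 Y12.000
G1 X0.000 Y0.000
; layer 7
G0 Z8.750
G0 X0.000 Y0.000
G1 X20.000 Y0.000
G1 X20.000 Y12.000
G1 X0.000 Y12.000
G1 X0.000 Y0.000
; layer 8
G0 Z10.000
G0 X0.000 Y0.000
G1 X20.000 Y0.000
G1 X20.000 Y12.000
G1 X0.000 Y12.000
G1 X0.000 Y0.000
M2 ; end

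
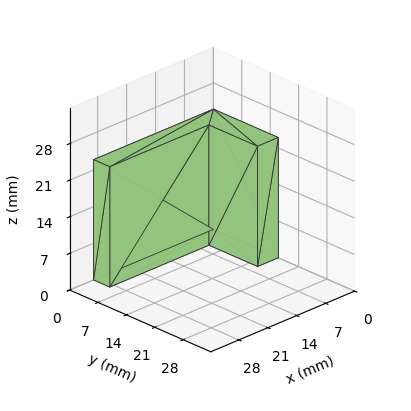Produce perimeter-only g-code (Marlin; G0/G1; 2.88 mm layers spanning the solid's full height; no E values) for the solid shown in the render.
Reading the render: the shape is an L-shaped prism: outer 29 × 16 mm, arm thicknesses ≈ 4 mm (horizontal) and 5 mm (vertical), extruded 23 mm in z (dimensions read to the nearest mm from the axis ticks). For the g-code, the solid's height is divided into equal slices at the stated Δz and each level perimeter traced with G1 moves after a G0 lift.

; perimeter-only toolpath
G21 ; units = mm
G90 ; absolute positioning
G28 ; home
; layer 1
G0 Z2.88
G0 X0.00 Y0.00
G1 X29.00 Y0.00
G1 X29.00 Y4.00
G1 X5.00 Y4.00
G1 X5.00 Y16.00
G1 X0.00 Y16.00
G1 X0.00 Y0.00
; layer 2
G0 Z5.75
G0 X0.00 Y0.00
G1 X29.00 Y0.00
G1 X29.00 Y4.00
G1 X5.00 Y4.00
G1 X5.00 Y16.00
G1 X0.00 Y16.00
G1 X0.00 Y0.00
; layer 3
G0 Z8.62
G0 X0.00 Y0.00
G1 X29.00 Y0.00
G1 X29.00 Y4.00
G1 X5.00 Y4.00
G1 X5.00 Y16.00
G1 X0.00 Y16.00
G1 X0.00 Y0.00
; layer 4
G0 Z11.50
G0 X0.00 Y0.00
G1 X29.00 Y0.00
G1 X29.00 Y4.00
G1 X5.00 Y4.00
G1 X5.00 Y16.00
G1 X0.00 Y16.00
G1 X0.00 Y0.00
; layer 5
G0 Z14.38
G0 X0.00 Y0.00
G1 X29.00 Y0.00
G1 X29.00 Y4.00
G1 X5.00 Y4.00
G1 X5.00 Y16.00
G1 X0.00 Y16.00
G1 X0.00 Y0.00
; layer 6
G0 Z17.25
G0 X0.00 Y0.00
G1 X29.00 Y0.00
G1 X29.00 Y4.00
G1 X5.00 Y4.00
G1 X5.00 Y16.00
G1 X0.00 Y16.00
G1 X0.00 Y0.00
; layer 7
G0 Z20.12
G0 X0.00 Y0.00
G1 X29.00 Y0.00
G1 X29.00 Y4.00
G1 X5.00 Y4.00
G1 X5.00 Y16.00
G1 X0.00 Y16.00
G1 X0.00 Y0.00
; layer 8
G0 Z23.00
G0 X0.00 Y0.00
G1 X29.00 Y0.00
G1 X29.00 Y4.00
G1 X5.00 Y4.00
G1 X5.00 Y16.00
G1 X0.00 Y16.00
G1 X0.00 Y0.00
M2 ; end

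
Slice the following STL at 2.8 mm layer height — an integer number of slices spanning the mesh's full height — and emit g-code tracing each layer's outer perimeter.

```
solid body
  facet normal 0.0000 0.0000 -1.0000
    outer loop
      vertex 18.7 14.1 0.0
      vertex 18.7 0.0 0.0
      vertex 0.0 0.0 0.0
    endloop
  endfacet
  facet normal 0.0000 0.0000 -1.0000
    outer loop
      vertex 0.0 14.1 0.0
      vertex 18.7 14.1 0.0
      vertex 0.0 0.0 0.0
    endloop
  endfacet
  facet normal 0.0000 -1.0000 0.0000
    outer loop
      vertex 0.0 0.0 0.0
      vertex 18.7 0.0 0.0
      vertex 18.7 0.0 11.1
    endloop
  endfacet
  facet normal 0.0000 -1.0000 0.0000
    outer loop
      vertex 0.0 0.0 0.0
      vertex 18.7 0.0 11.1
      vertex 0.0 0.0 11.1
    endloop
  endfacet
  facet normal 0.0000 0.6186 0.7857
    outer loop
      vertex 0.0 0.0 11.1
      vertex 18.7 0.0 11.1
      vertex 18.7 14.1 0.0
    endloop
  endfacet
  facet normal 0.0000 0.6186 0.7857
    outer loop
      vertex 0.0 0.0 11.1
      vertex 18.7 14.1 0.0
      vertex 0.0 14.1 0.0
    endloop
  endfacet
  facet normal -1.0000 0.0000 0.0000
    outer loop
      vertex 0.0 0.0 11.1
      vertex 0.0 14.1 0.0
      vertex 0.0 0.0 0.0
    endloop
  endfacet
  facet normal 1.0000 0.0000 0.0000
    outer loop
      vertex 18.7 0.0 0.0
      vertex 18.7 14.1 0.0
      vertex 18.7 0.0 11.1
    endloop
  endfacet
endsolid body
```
; perimeter-only toolpath
G21 ; units = mm
G90 ; absolute positioning
G28 ; home
; layer 1
G0 Z2.8
G0 X0.0 Y0.0
G1 X18.7 Y0.0
G1 X18.7 Y10.6
G1 X0.0 Y10.6
G1 X0.0 Y0.0
; layer 2
G0 Z5.5
G0 X0.0 Y0.0
G1 X18.7 Y0.0
G1 X18.7 Y7.0
G1 X0.0 Y7.0
G1 X0.0 Y0.0
; layer 3
G0 Z8.3
G0 X0.0 Y0.0
G1 X18.7 Y0.0
G1 X18.7 Y3.5
G1 X0.0 Y3.5
G1 X0.0 Y0.0
M2 ; end

The solid is a wedge (ramp): 18.7 × 14.1 mm base, rising to 11.1 mm along the y=0 edge and sloping linearly to z=0 at y=14.1. Slicing at Δz = 2.8 mm — 4 equal slices spanning the solid's height, so layer i sits at z = i·h/4 — gives 3 non-empty perimeters. Each is a 4-segment closed polygon; G0 lifts to the layer z and rapids to the start vertex, then G1 traces the edges. The cross-section shrinks linearly with z (the slice at the apex is degenerate and omitted).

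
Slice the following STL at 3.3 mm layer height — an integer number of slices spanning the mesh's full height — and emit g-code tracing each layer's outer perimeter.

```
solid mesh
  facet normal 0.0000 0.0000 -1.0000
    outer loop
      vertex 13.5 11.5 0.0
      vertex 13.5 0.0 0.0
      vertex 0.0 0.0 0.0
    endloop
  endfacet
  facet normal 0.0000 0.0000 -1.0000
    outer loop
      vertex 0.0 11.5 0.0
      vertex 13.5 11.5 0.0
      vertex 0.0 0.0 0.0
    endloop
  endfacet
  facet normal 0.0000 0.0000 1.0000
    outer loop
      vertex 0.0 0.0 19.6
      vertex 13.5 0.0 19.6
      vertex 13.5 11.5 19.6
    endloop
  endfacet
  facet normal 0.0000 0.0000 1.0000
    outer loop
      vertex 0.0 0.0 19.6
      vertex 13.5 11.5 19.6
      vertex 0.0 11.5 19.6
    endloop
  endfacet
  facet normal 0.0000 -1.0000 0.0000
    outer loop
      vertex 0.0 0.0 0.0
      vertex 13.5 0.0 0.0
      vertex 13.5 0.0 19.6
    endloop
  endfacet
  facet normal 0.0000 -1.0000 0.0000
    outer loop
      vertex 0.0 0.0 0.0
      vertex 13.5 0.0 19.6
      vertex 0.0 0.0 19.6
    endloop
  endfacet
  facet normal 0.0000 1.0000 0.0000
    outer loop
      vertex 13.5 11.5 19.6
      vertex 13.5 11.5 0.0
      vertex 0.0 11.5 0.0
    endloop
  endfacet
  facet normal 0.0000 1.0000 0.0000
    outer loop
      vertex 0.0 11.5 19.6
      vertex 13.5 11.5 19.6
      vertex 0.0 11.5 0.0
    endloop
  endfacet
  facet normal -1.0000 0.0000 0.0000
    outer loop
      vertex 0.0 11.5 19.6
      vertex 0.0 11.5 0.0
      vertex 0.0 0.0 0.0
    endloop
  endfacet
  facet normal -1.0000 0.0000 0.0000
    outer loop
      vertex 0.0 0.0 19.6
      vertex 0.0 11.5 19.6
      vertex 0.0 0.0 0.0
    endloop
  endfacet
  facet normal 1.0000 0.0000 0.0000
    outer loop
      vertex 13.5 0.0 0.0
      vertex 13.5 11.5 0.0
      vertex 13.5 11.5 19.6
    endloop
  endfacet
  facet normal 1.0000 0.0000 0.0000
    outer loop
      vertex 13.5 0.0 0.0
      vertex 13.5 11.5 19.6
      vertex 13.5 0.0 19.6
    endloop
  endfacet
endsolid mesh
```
; perimeter-only toolpath
G21 ; units = mm
G90 ; absolute positioning
G28 ; home
; layer 1
G0 Z3.3
G0 X0.0 Y0.0
G1 X13.5 Y0.0
G1 X13.5 Y11.5
G1 X0.0 Y11.5
G1 X0.0 Y0.0
; layer 2
G0 Z6.5
G0 X0.0 Y0.0
G1 X13.5 Y0.0
G1 X13.5 Y11.5
G1 X0.0 Y11.5
G1 X0.0 Y0.0
; layer 3
G0 Z9.8
G0 X0.0 Y0.0
G1 X13.5 Y0.0
G1 X13.5 Y11.5
G1 X0.0 Y11.5
G1 X0.0 Y0.0
; layer 4
G0 Z13.1
G0 X0.0 Y0.0
G1 X13.5 Y0.0
G1 X13.5 Y11.5
G1 X0.0 Y11.5
G1 X0.0 Y0.0
; layer 5
G0 Z16.3
G0 X0.0 Y0.0
G1 X13.5 Y0.0
G1 X13.5 Y11.5
G1 X0.0 Y11.5
G1 X0.0 Y0.0
; layer 6
G0 Z19.6
G0 X0.0 Y0.0
G1 X13.5 Y0.0
G1 X13.5 Y11.5
G1 X0.0 Y11.5
G1 X0.0 Y0.0
M2 ; end

The solid is a rectangular box, roughly 13.5 × 11.5 mm footprint and 19.6 mm tall. Slicing at Δz = 3.3 mm — 6 equal slices spanning the solid's height, so layer i sits at z = i·h/6 — gives 6 non-empty perimeters. Each is a 4-segment closed polygon; G0 lifts to the layer z and rapids to the start vertex, then G1 traces the edges.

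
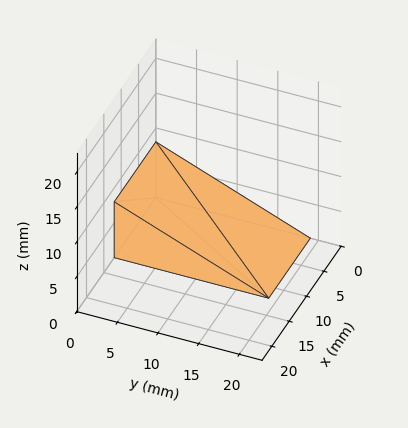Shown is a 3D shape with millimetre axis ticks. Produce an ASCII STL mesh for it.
Reading the render: the shape is a wedge (ramp): 12 × 19 mm base, rising to 8 mm along the y=0 edge and sloping linearly to z=0 at y=19 (dimensions read to the nearest mm from the axis ticks). For the STL, each face is triangulated and given an outward normal.

solid part
  facet normal 0.0000 0.0000 -1.0000
    outer loop
      vertex 12.0 19.0 0.0
      vertex 12.0 0.0 0.0
      vertex 0.0 0.0 0.0
    endloop
  endfacet
  facet normal 0.0000 0.0000 -1.0000
    outer loop
      vertex 0.0 19.0 0.0
      vertex 12.0 19.0 0.0
      vertex 0.0 0.0 0.0
    endloop
  endfacet
  facet normal 0.0000 -1.0000 0.0000
    outer loop
      vertex 0.0 0.0 0.0
      vertex 12.0 0.0 0.0
      vertex 12.0 0.0 8.0
    endloop
  endfacet
  facet normal 0.0000 -1.0000 0.0000
    outer loop
      vertex 0.0 0.0 0.0
      vertex 12.0 0.0 8.0
      vertex 0.0 0.0 8.0
    endloop
  endfacet
  facet normal 0.0000 0.3881 0.9216
    outer loop
      vertex 0.0 0.0 8.0
      vertex 12.0 0.0 8.0
      vertex 12.0 19.0 0.0
    endloop
  endfacet
  facet normal 0.0000 0.3881 0.9216
    outer loop
      vertex 0.0 0.0 8.0
      vertex 12.0 19.0 0.0
      vertex 0.0 19.0 0.0
    endloop
  endfacet
  facet normal -1.0000 0.0000 0.0000
    outer loop
      vertex 0.0 0.0 8.0
      vertex 0.0 19.0 0.0
      vertex 0.0 0.0 0.0
    endloop
  endfacet
  facet normal 1.0000 0.0000 0.0000
    outer loop
      vertex 12.0 0.0 0.0
      vertex 12.0 19.0 0.0
      vertex 12.0 0.0 8.0
    endloop
  endfacet
endsolid part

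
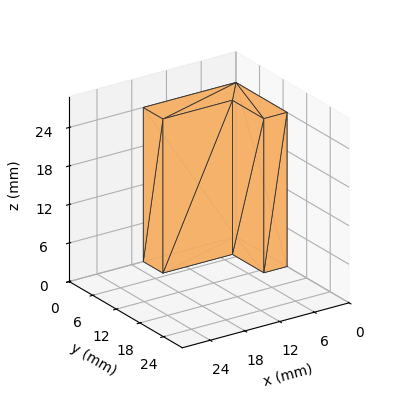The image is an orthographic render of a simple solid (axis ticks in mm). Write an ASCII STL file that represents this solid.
Reading the render: the shape is an L-shaped prism: outer 16 × 13 mm, arm thicknesses ≈ 5 mm (horizontal) and 4 mm (vertical), extruded 24 mm in z (dimensions read to the nearest mm from the axis ticks). For the STL, each face is triangulated and given an outward normal.

solid part
  facet normal 0.0000 0.0000 -1.0000
    outer loop
      vertex 16.00 5.00 0.00
      vertex 16.00 0.00 0.00
      vertex 0.00 0.00 0.00
    endloop
  endfacet
  facet normal 0.0000 0.0000 -1.0000
    outer loop
      vertex 4.00 5.00 0.00
      vertex 16.00 5.00 0.00
      vertex 0.00 0.00 0.00
    endloop
  endfacet
  facet normal 0.0000 0.0000 -1.0000
    outer loop
      vertex 4.00 13.00 0.00
      vertex 4.00 5.00 0.00
      vertex 0.00 0.00 0.00
    endloop
  endfacet
  facet normal 0.0000 0.0000 -1.0000
    outer loop
      vertex 0.00 13.00 0.00
      vertex 4.00 13.00 0.00
      vertex 0.00 0.00 0.00
    endloop
  endfacet
  facet normal 0.0000 0.0000 1.0000
    outer loop
      vertex 0.00 0.00 24.00
      vertex 16.00 0.00 24.00
      vertex 16.00 5.00 24.00
    endloop
  endfacet
  facet normal 0.0000 0.0000 1.0000
    outer loop
      vertex 0.00 0.00 24.00
      vertex 16.00 5.00 24.00
      vertex 4.00 5.00 24.00
    endloop
  endfacet
  facet normal 0.0000 0.0000 1.0000
    outer loop
      vertex 0.00 0.00 24.00
      vertex 4.00 5.00 24.00
      vertex 4.00 13.00 24.00
    endloop
  endfacet
  facet normal 0.0000 0.0000 1.0000
    outer loop
      vertex 0.00 0.00 24.00
      vertex 4.00 13.00 24.00
      vertex 0.00 13.00 24.00
    endloop
  endfacet
  facet normal 0.0000 -1.0000 0.0000
    outer loop
      vertex 0.00 0.00 0.00
      vertex 16.00 0.00 0.00
      vertex 16.00 0.00 24.00
    endloop
  endfacet
  facet normal 0.0000 -1.0000 0.0000
    outer loop
      vertex 0.00 0.00 0.00
      vertex 16.00 0.00 24.00
      vertex 0.00 0.00 24.00
    endloop
  endfacet
  facet normal 1.0000 0.0000 0.0000
    outer loop
      vertex 16.00 0.00 0.00
      vertex 16.00 5.00 0.00
      vertex 16.00 5.00 24.00
    endloop
  endfacet
  facet normal 1.0000 0.0000 0.0000
    outer loop
      vertex 16.00 0.00 0.00
      vertex 16.00 5.00 24.00
      vertex 16.00 0.00 24.00
    endloop
  endfacet
  facet normal 0.0000 1.0000 0.0000
    outer loop
      vertex 16.00 5.00 0.00
      vertex 4.00 5.00 0.00
      vertex 4.00 5.00 24.00
    endloop
  endfacet
  facet normal 0.0000 1.0000 0.0000
    outer loop
      vertex 16.00 5.00 0.00
      vertex 4.00 5.00 24.00
      vertex 16.00 5.00 24.00
    endloop
  endfacet
  facet normal 1.0000 0.0000 0.0000
    outer loop
      vertex 4.00 5.00 0.00
      vertex 4.00 13.00 0.00
      vertex 4.00 13.00 24.00
    endloop
  endfacet
  facet normal 1.0000 0.0000 0.0000
    outer loop
      vertex 4.00 5.00 0.00
      vertex 4.00 13.00 24.00
      vertex 4.00 5.00 24.00
    endloop
  endfacet
  facet normal 0.0000 1.0000 0.0000
    outer loop
      vertex 4.00 13.00 0.00
      vertex 0.00 13.00 0.00
      vertex 0.00 13.00 24.00
    endloop
  endfacet
  facet normal 0.0000 1.0000 0.0000
    outer loop
      vertex 4.00 13.00 0.00
      vertex 0.00 13.00 24.00
      vertex 4.00 13.00 24.00
    endloop
  endfacet
  facet normal -1.0000 0.0000 0.0000
    outer loop
      vertex 0.00 13.00 0.00
      vertex 0.00 0.00 0.00
      vertex 0.00 0.00 24.00
    endloop
  endfacet
  facet normal -1.0000 0.0000 0.0000
    outer loop
      vertex 0.00 13.00 0.00
      vertex 0.00 0.00 24.00
      vertex 0.00 13.00 24.00
    endloop
  endfacet
endsolid part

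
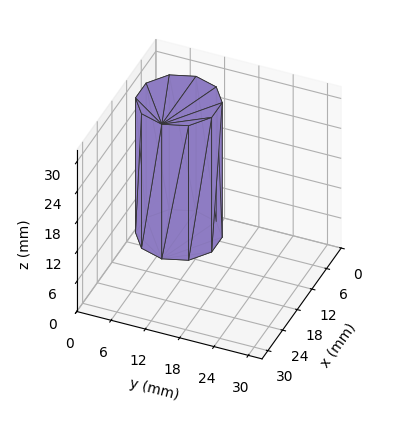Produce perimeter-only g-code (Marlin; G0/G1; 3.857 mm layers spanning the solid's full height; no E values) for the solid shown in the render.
Reading the render: the shape is a regular 10-sided prism (a cylinder approximated with 10 flat sides), circumscribed radius ≈ 7 mm, height ≈ 27 mm (dimensions read to the nearest mm from the axis ticks). For the g-code, the solid's height is divided into equal slices at the stated Δz and each level perimeter traced with G1 moves after a G0 lift.

; perimeter-only toolpath
G21 ; units = mm
G90 ; absolute positioning
G28 ; home
; layer 1
G0 Z3.857
G0 X14.000 Y7.000
G1 X12.663 Y11.114
G1 X9.163 Y13.657
G1 X4.837 Y13.657
G1 X1.337 Y11.114
G1 X0.000 Y7.000
G1 X1.337 Y2.886
G1 X4.837 Y0.343
G1 X9.163 Y0.343
G1 X12.663 Y2.886
G1 X14.000 Y7.000
; layer 2
G0 Z7.714
G0 X14.000 Y7.000
G1 X12.663 Y11.114
G1 X9.163 Y13.657
G1 X4.837 Y13.657
G1 X1.337 Y11.114
G1 X0.000 Y7.000
G1 X1.337 Y2.886
G1 X4.837 Y0.343
G1 X9.163 Y0.343
G1 X12.663 Y2.886
G1 X14.000 Y7.000
; layer 3
G0 Z11.571
G0 X14.000 Y7.000
G1 X12.663 Y11.114
G1 X9.163 Y13.657
G1 X4.837 Y13.657
G1 X1.337 Y11.114
G1 X0.000 Y7.000
G1 X1.337 Y2.886
G1 X4.837 Y0.343
G1 X9.163 Y0.343
G1 X12.663 Y2.886
G1 X14.000 Y7.000
; layer 4
G0 Z15.429
G0 X14.000 Y7.000
G1 X12.663 Y11.114
G1 X9.163 Y13.657
G1 X4.837 Y13.657
G1 X1.337 Y11.114
G1 X0.000 Y7.000
G1 X1.337 Y2.886
G1 X4.837 Y0.343
G1 X9.163 Y0.343
G1 X12.663 Y2.886
G1 X14.000 Y7.000
; layer 5
G0 Z19.286
G0 X14.000 Y7.000
G1 X12.663 Y11.114
G1 X9.163 Y13.657
G1 X4.837 Y13.657
G1 X1.337 Y11.114
G1 X0.000 Y7.000
G1 X1.337 Y2.886
G1 X4.837 Y0.343
G1 X9.163 Y0.343
G1 X12.663 Y2.886
G1 X14.000 Y7.000
; layer 6
G0 Z23.143
G0 X14.000 Y7.000
G1 X12.663 Y11.114
G1 X9.163 Y13.657
G1 X4.837 Y13.657
G1 X1.337 Y11.114
G1 X0.000 Y7.000
G1 X1.337 Y2.886
G1 X4.837 Y0.343
G1 X9.163 Y0.343
G1 X12.663 Y2.886
G1 X14.000 Y7.000
; layer 7
G0 Z27.000
G0 X14.000 Y7.000
G1 X12.663 Y11.114
G1 X9.163 Y13.657
G1 X4.837 Y13.657
G1 X1.337 Y11.114
G1 X0.000 Y7.000
G1 X1.337 Y2.886
G1 X4.837 Y0.343
G1 X9.163 Y0.343
G1 X12.663 Y2.886
G1 X14.000 Y7.000
M2 ; end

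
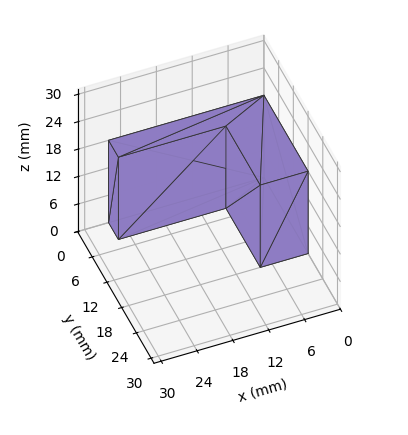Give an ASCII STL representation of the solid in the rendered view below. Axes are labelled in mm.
Reading the render: the shape is an L-shaped prism: outer 26 × 18 mm, arm thicknesses ≈ 4 mm (horizontal) and 8 mm (vertical), extruded 18 mm in z (dimensions read to the nearest mm from the axis ticks). For the STL, each face is triangulated and given an outward normal.

solid part
  facet normal 0.0000 0.0000 -1.0000
    outer loop
      vertex 26.0 4.0 0.0
      vertex 26.0 0.0 0.0
      vertex 0.0 0.0 0.0
    endloop
  endfacet
  facet normal 0.0000 0.0000 -1.0000
    outer loop
      vertex 8.0 4.0 0.0
      vertex 26.0 4.0 0.0
      vertex 0.0 0.0 0.0
    endloop
  endfacet
  facet normal 0.0000 0.0000 -1.0000
    outer loop
      vertex 8.0 18.0 0.0
      vertex 8.0 4.0 0.0
      vertex 0.0 0.0 0.0
    endloop
  endfacet
  facet normal 0.0000 0.0000 -1.0000
    outer loop
      vertex 0.0 18.0 0.0
      vertex 8.0 18.0 0.0
      vertex 0.0 0.0 0.0
    endloop
  endfacet
  facet normal 0.0000 0.0000 1.0000
    outer loop
      vertex 0.0 0.0 18.0
      vertex 26.0 0.0 18.0
      vertex 26.0 4.0 18.0
    endloop
  endfacet
  facet normal 0.0000 0.0000 1.0000
    outer loop
      vertex 0.0 0.0 18.0
      vertex 26.0 4.0 18.0
      vertex 8.0 4.0 18.0
    endloop
  endfacet
  facet normal 0.0000 0.0000 1.0000
    outer loop
      vertex 0.0 0.0 18.0
      vertex 8.0 4.0 18.0
      vertex 8.0 18.0 18.0
    endloop
  endfacet
  facet normal 0.0000 0.0000 1.0000
    outer loop
      vertex 0.0 0.0 18.0
      vertex 8.0 18.0 18.0
      vertex 0.0 18.0 18.0
    endloop
  endfacet
  facet normal 0.0000 -1.0000 0.0000
    outer loop
      vertex 0.0 0.0 0.0
      vertex 26.0 0.0 0.0
      vertex 26.0 0.0 18.0
    endloop
  endfacet
  facet normal 0.0000 -1.0000 0.0000
    outer loop
      vertex 0.0 0.0 0.0
      vertex 26.0 0.0 18.0
      vertex 0.0 0.0 18.0
    endloop
  endfacet
  facet normal 1.0000 0.0000 0.0000
    outer loop
      vertex 26.0 0.0 0.0
      vertex 26.0 4.0 0.0
      vertex 26.0 4.0 18.0
    endloop
  endfacet
  facet normal 1.0000 0.0000 0.0000
    outer loop
      vertex 26.0 0.0 0.0
      vertex 26.0 4.0 18.0
      vertex 26.0 0.0 18.0
    endloop
  endfacet
  facet normal 0.0000 1.0000 0.0000
    outer loop
      vertex 26.0 4.0 0.0
      vertex 8.0 4.0 0.0
      vertex 8.0 4.0 18.0
    endloop
  endfacet
  facet normal 0.0000 1.0000 0.0000
    outer loop
      vertex 26.0 4.0 0.0
      vertex 8.0 4.0 18.0
      vertex 26.0 4.0 18.0
    endloop
  endfacet
  facet normal 1.0000 0.0000 0.0000
    outer loop
      vertex 8.0 4.0 0.0
      vertex 8.0 18.0 0.0
      vertex 8.0 18.0 18.0
    endloop
  endfacet
  facet normal 1.0000 0.0000 0.0000
    outer loop
      vertex 8.0 4.0 0.0
      vertex 8.0 18.0 18.0
      vertex 8.0 4.0 18.0
    endloop
  endfacet
  facet normal 0.0000 1.0000 0.0000
    outer loop
      vertex 8.0 18.0 0.0
      vertex 0.0 18.0 0.0
      vertex 0.0 18.0 18.0
    endloop
  endfacet
  facet normal 0.0000 1.0000 0.0000
    outer loop
      vertex 8.0 18.0 0.0
      vertex 0.0 18.0 18.0
      vertex 8.0 18.0 18.0
    endloop
  endfacet
  facet normal -1.0000 0.0000 0.0000
    outer loop
      vertex 0.0 18.0 0.0
      vertex 0.0 0.0 0.0
      vertex 0.0 0.0 18.0
    endloop
  endfacet
  facet normal -1.0000 0.0000 0.0000
    outer loop
      vertex 0.0 18.0 0.0
      vertex 0.0 0.0 18.0
      vertex 0.0 18.0 18.0
    endloop
  endfacet
endsolid part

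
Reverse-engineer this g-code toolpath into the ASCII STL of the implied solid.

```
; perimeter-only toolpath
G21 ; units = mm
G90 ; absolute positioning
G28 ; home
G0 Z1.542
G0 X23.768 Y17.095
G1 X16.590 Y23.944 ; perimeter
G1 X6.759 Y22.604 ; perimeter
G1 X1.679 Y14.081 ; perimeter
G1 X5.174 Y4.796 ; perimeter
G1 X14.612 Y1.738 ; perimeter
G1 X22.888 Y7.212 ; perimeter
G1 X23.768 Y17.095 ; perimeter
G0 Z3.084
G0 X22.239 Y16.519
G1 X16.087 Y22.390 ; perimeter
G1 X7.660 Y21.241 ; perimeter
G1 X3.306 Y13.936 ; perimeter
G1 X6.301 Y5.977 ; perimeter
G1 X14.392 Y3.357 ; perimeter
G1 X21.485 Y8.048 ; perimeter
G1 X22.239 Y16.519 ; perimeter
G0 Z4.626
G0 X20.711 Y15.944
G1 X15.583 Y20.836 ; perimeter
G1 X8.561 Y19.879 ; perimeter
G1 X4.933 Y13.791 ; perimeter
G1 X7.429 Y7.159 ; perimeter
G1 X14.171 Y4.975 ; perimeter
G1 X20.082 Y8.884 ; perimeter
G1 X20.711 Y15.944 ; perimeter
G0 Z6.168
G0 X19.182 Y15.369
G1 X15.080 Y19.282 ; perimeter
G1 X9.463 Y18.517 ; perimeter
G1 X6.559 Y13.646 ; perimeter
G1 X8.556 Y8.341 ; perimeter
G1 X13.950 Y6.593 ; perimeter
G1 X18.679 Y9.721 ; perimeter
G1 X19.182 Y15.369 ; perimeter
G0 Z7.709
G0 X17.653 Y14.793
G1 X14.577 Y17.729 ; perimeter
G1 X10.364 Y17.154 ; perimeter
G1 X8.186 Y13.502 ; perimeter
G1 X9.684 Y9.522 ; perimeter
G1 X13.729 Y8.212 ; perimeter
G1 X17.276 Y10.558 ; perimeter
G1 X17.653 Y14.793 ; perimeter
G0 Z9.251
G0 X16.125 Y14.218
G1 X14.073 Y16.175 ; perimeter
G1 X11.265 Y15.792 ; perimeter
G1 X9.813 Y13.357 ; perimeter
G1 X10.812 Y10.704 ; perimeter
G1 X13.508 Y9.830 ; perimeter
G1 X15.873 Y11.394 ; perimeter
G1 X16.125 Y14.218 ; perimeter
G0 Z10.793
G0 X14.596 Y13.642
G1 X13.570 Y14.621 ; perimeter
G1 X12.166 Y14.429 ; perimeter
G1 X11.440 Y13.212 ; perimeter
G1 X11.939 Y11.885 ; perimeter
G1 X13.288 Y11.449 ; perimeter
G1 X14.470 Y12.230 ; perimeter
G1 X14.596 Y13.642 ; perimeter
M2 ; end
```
solid part
  facet normal 0.0000 0.0000 -1.0000
    outer loop
      vertex 5.858 23.966 0.000
      vertex 17.093 25.498 0.000
      vertex 25.297 17.670 0.000
    endloop
  endfacet
  facet normal 0.0000 0.0000 -1.0000
    outer loop
      vertex 0.052 14.226 0.000
      vertex 5.858 23.966 0.000
      vertex 25.297 17.670 0.000
    endloop
  endfacet
  facet normal 0.0000 0.0000 -1.0000
    outer loop
      vertex 4.046 3.614 0.000
      vertex 0.052 14.226 0.000
      vertex 25.297 17.670 0.000
    endloop
  endfacet
  facet normal 0.0000 0.0000 -1.0000
    outer loop
      vertex 14.833 0.120 0.000
      vertex 4.046 3.614 0.000
      vertex 25.297 17.670 0.000
    endloop
  endfacet
  facet normal 0.0000 0.0000 -1.0000
    outer loop
      vertex 24.291 6.375 0.000
      vertex 14.833 0.120 0.000
      vertex 25.297 17.670 0.000
    endloop
  endfacet
  facet normal 0.4994 0.5234 0.6904
    outer loop
      vertex 25.297 17.670 0.000
      vertex 17.093 25.498 0.000
      vertex 13.067 13.067 12.335
    endloop
  endfacet
  facet normal -0.0977 0.7168 0.6904
    outer loop
      vertex 17.093 25.498 0.000
      vertex 5.858 23.966 0.000
      vertex 13.067 13.067 12.335
    endloop
  endfacet
  facet normal -0.6214 0.3704 0.6904
    outer loop
      vertex 5.858 23.966 0.000
      vertex 0.052 14.226 0.000
      vertex 13.067 13.067 12.335
    endloop
  endfacet
  facet normal -0.6770 -0.2548 0.6904
    outer loop
      vertex 0.052 14.226 0.000
      vertex 4.046 3.614 0.000
      vertex 13.067 13.067 12.335
    endloop
  endfacet
  facet normal -0.2229 -0.6882 0.6904
    outer loop
      vertex 4.046 3.614 0.000
      vertex 14.833 0.120 0.000
      vertex 13.067 13.067 12.335
    endloop
  endfacet
  facet normal 0.3990 -0.6034 0.6904
    outer loop
      vertex 14.833 0.120 0.000
      vertex 24.291 6.375 0.000
      vertex 13.067 13.067 12.335
    endloop
  endfacet
  facet normal 0.7205 -0.0642 0.6904
    outer loop
      vertex 24.291 6.375 0.000
      vertex 25.297 17.670 0.000
      vertex 13.067 13.067 12.335
    endloop
  endfacet
endsolid part

The G0 Z moves step by Δz≈1.542 mm. The G1 loops shrink linearly with z, so the solid tapers from its base footprint up to z≈12.3. Closing with a flat bottom cap and the tapered top and triangulating gives 12 facets — a regular 7-sided pyramid, base circumscribed radius ≈ 13.1 mm, apex at z ≈ 12.3 mm.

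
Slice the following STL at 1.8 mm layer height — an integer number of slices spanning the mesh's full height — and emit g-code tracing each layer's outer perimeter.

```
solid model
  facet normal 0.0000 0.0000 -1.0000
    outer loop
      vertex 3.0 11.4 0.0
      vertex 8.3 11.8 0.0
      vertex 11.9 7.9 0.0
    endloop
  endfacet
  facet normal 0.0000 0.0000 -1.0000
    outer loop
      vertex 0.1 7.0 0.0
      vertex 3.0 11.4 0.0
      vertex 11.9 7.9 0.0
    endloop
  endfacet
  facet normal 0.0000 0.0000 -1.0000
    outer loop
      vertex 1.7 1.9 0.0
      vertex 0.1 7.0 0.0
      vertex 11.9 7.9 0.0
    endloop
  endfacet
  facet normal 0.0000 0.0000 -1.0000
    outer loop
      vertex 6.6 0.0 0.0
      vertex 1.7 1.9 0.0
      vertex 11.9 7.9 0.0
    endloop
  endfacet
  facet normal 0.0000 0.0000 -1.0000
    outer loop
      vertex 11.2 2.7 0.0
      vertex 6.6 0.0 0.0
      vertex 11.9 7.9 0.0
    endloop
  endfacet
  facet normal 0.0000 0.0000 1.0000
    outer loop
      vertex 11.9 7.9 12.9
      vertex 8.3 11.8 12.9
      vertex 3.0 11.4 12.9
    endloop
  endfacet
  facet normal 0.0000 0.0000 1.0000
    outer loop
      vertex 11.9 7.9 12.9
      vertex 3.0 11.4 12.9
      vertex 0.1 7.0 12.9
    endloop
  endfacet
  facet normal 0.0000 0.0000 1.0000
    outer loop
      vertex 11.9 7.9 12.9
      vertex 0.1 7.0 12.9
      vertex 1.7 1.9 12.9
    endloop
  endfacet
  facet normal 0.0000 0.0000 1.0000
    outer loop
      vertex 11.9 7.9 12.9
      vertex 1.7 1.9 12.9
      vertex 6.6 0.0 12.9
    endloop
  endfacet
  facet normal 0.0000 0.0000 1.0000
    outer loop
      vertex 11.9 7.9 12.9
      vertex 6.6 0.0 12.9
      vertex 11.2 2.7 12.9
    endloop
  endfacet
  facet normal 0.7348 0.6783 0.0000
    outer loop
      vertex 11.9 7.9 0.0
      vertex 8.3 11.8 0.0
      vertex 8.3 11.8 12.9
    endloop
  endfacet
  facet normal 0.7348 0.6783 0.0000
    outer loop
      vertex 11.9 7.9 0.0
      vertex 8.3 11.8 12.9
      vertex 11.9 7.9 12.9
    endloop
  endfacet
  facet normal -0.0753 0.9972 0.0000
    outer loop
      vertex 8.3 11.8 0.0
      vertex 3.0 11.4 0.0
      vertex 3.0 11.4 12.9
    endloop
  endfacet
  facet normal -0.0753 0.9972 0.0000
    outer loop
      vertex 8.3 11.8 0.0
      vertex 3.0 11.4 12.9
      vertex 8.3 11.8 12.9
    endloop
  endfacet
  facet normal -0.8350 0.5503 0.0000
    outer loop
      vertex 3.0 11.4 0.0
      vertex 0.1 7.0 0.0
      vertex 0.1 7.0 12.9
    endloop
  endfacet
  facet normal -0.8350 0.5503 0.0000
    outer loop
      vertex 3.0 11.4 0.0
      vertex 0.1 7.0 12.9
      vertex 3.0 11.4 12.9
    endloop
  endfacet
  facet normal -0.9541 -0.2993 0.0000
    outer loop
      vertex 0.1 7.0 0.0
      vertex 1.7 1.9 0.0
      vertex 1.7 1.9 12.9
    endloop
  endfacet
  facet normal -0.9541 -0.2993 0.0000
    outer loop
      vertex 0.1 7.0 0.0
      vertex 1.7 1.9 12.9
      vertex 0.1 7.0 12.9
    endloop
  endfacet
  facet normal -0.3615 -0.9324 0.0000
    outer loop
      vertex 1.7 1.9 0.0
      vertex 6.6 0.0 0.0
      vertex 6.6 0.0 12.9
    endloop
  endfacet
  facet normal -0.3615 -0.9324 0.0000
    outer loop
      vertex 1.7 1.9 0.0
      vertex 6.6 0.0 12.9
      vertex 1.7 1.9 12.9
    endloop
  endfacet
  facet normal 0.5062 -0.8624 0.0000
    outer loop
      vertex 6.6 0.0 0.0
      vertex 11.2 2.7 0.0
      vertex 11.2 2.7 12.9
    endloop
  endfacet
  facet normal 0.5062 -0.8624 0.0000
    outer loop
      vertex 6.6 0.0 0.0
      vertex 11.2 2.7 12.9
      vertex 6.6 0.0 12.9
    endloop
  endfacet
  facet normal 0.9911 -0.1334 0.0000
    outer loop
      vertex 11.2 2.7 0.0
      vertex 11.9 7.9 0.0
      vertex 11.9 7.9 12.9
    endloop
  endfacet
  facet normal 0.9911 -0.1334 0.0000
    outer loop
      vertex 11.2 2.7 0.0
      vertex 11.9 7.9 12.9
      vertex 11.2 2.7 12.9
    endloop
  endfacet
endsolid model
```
; perimeter-only toolpath
G21 ; units = mm
G90 ; absolute positioning
G28 ; home
; layer 1
G0 Z1.8
G0 X11.9 Y7.9
G1 X8.3 Y11.8
G1 X3.0 Y11.4
G1 X0.1 Y7.0
G1 X1.7 Y1.9
G1 X6.6 Y0.0
G1 X11.2 Y2.7
G1 X11.9 Y7.9
; layer 2
G0 Z3.7
G0 X11.9 Y7.9
G1 X8.3 Y11.8
G1 X3.0 Y11.4
G1 X0.1 Y7.0
G1 X1.7 Y1.9
G1 X6.6 Y0.0
G1 X11.2 Y2.7
G1 X11.9 Y7.9
; layer 3
G0 Z5.5
G0 X11.9 Y7.9
G1 X8.3 Y11.8
G1 X3.0 Y11.4
G1 X0.1 Y7.0
G1 X1.7 Y1.9
G1 X6.6 Y0.0
G1 X11.2 Y2.7
G1 X11.9 Y7.9
; layer 4
G0 Z7.4
G0 X11.9 Y7.9
G1 X8.3 Y11.8
G1 X3.0 Y11.4
G1 X0.1 Y7.0
G1 X1.7 Y1.9
G1 X6.6 Y0.0
G1 X11.2 Y2.7
G1 X11.9 Y7.9
; layer 5
G0 Z9.2
G0 X11.9 Y7.9
G1 X8.3 Y11.8
G1 X3.0 Y11.4
G1 X0.1 Y7.0
G1 X1.7 Y1.9
G1 X6.6 Y0.0
G1 X11.2 Y2.7
G1 X11.9 Y7.9
; layer 6
G0 Z11.1
G0 X11.9 Y7.9
G1 X8.3 Y11.8
G1 X3.0 Y11.4
G1 X0.1 Y7.0
G1 X1.7 Y1.9
G1 X6.6 Y0.0
G1 X11.2 Y2.7
G1 X11.9 Y7.9
; layer 7
G0 Z12.9
G0 X11.9 Y7.9
G1 X8.3 Y11.8
G1 X3.0 Y11.4
G1 X0.1 Y7.0
G1 X1.7 Y1.9
G1 X6.6 Y0.0
G1 X11.2 Y2.7
G1 X11.9 Y7.9
M2 ; end

The solid is a regular 7-sided prism (a cylinder approximated with 7 flat sides), circumscribed radius ≈ 6.1 mm, height ≈ 12.9 mm. Slicing at Δz = 1.8 mm — 7 equal slices spanning the solid's height, so layer i sits at z = i·h/7 — gives 7 non-empty perimeters. Each is a 7-segment closed polygon; G0 lifts to the layer z and rapids to the start vertex, then G1 traces the edges.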